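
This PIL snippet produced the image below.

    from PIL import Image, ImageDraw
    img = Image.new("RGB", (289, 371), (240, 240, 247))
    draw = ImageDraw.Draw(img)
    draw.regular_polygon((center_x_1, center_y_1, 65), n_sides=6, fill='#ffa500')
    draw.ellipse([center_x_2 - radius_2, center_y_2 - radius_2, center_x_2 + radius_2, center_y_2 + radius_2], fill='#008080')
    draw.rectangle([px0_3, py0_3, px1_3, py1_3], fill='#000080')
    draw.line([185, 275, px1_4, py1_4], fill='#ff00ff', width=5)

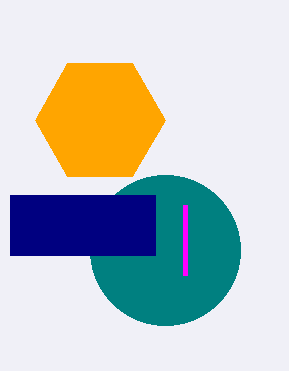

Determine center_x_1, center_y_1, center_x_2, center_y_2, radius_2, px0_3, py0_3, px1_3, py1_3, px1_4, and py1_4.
center_x_1 = 100; center_y_1 = 120; center_x_2 = 165; center_y_2 = 250; radius_2 = 75; px0_3 = 10; py0_3 = 195; px1_3 = 155; py1_3 = 255; px1_4 = 185; py1_4 = 205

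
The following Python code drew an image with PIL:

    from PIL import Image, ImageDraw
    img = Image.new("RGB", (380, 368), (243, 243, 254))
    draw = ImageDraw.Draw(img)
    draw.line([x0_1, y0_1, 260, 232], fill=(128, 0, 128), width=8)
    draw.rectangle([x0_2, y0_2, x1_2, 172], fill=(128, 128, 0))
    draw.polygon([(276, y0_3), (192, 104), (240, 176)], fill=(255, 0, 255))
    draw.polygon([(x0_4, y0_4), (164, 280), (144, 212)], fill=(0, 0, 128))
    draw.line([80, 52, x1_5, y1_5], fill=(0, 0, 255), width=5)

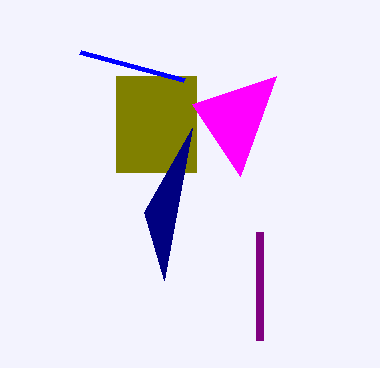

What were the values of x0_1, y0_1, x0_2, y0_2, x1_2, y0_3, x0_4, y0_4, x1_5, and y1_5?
x0_1 = 260; y0_1 = 340; x0_2 = 116; y0_2 = 76; x1_2 = 196; y0_3 = 76; x0_4 = 192; y0_4 = 128; x1_5 = 184; y1_5 = 80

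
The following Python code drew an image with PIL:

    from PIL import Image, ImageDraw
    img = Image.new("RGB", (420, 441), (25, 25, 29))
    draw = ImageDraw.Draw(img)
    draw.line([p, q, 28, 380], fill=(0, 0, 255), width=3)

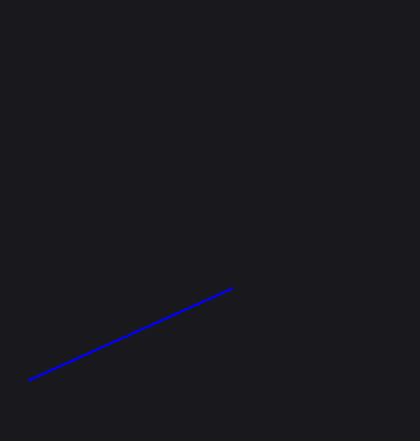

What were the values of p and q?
p = 232
q = 288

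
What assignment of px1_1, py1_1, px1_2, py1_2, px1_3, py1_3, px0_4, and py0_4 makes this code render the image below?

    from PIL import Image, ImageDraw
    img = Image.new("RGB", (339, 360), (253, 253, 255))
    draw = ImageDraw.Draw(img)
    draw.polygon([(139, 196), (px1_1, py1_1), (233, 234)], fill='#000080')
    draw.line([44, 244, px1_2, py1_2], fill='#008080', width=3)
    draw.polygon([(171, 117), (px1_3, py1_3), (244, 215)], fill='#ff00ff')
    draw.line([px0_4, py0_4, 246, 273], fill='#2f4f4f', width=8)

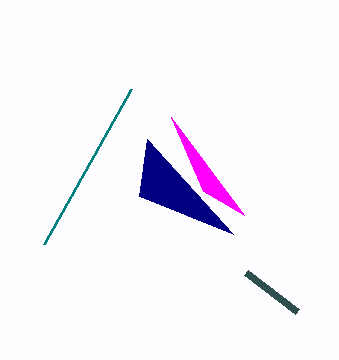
px1_1 = 147, py1_1 = 139, px1_2 = 131, py1_2 = 89, px1_3 = 203, py1_3 = 191, px0_4 = 297, py0_4 = 312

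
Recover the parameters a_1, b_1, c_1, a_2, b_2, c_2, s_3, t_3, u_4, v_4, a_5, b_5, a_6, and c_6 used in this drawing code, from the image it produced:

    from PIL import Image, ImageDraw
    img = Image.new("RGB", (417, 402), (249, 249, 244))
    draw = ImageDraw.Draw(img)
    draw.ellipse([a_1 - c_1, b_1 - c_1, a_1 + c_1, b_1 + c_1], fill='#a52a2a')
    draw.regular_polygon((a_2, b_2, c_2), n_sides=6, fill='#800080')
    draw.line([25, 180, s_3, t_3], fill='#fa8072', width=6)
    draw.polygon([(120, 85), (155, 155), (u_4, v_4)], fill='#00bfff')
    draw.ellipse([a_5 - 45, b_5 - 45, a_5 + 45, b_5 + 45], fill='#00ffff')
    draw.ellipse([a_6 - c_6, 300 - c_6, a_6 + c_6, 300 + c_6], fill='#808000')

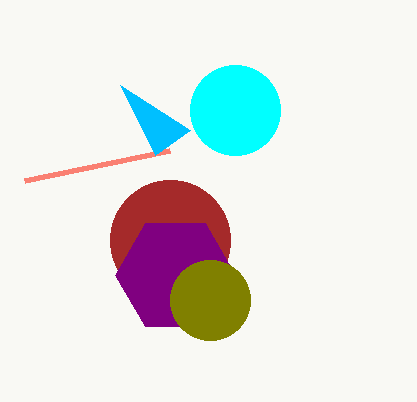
a_1 = 170, b_1 = 240, c_1 = 60, a_2 = 175, b_2 = 275, c_2 = 60, s_3 = 170, t_3 = 150, u_4 = 190, v_4 = 130, a_5 = 235, b_5 = 110, a_6 = 210, c_6 = 40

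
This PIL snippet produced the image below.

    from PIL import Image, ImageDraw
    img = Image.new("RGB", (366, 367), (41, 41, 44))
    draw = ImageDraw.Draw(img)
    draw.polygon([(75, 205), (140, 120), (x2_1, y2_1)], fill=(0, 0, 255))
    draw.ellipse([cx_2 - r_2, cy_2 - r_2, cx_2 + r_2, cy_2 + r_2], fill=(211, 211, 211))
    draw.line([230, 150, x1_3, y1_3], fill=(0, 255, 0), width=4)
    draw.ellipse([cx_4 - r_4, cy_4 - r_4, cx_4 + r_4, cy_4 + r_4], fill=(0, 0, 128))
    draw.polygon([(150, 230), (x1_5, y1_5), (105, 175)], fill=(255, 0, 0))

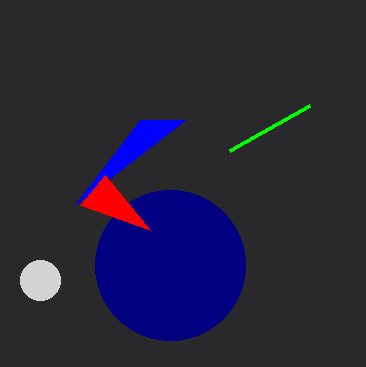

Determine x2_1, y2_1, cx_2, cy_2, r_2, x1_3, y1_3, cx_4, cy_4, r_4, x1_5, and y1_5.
x2_1 = 185, y2_1 = 120, cx_2 = 40, cy_2 = 280, r_2 = 20, x1_3 = 310, y1_3 = 105, cx_4 = 170, cy_4 = 265, r_4 = 75, x1_5 = 80, y1_5 = 205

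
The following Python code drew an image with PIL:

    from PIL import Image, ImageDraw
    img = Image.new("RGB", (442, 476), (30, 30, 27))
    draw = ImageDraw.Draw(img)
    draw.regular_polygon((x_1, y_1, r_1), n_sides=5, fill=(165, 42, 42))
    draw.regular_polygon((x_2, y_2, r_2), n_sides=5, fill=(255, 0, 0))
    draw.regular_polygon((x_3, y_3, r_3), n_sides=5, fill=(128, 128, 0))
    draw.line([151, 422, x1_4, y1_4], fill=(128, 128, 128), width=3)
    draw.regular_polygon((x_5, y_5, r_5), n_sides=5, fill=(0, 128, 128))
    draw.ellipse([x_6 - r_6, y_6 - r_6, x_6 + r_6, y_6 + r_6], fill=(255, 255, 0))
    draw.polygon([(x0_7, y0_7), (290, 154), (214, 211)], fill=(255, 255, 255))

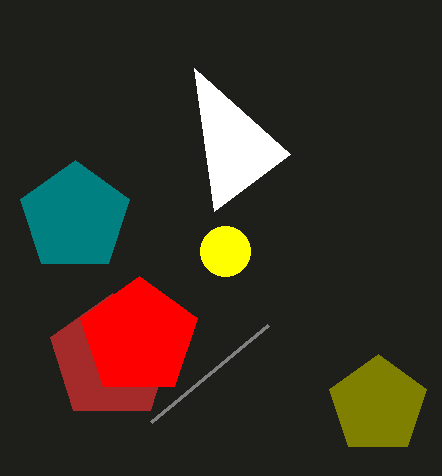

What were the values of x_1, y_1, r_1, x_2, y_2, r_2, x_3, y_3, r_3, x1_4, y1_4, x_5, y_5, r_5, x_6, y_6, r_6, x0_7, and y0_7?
x_1 = 112, y_1 = 358, r_1 = 65, x_2 = 139, y_2 = 337, r_2 = 61, x_3 = 378, y_3 = 405, r_3 = 51, x1_4 = 268, y1_4 = 325, x_5 = 75, y_5 = 217, r_5 = 57, x_6 = 225, y_6 = 251, r_6 = 25, x0_7 = 194, y0_7 = 68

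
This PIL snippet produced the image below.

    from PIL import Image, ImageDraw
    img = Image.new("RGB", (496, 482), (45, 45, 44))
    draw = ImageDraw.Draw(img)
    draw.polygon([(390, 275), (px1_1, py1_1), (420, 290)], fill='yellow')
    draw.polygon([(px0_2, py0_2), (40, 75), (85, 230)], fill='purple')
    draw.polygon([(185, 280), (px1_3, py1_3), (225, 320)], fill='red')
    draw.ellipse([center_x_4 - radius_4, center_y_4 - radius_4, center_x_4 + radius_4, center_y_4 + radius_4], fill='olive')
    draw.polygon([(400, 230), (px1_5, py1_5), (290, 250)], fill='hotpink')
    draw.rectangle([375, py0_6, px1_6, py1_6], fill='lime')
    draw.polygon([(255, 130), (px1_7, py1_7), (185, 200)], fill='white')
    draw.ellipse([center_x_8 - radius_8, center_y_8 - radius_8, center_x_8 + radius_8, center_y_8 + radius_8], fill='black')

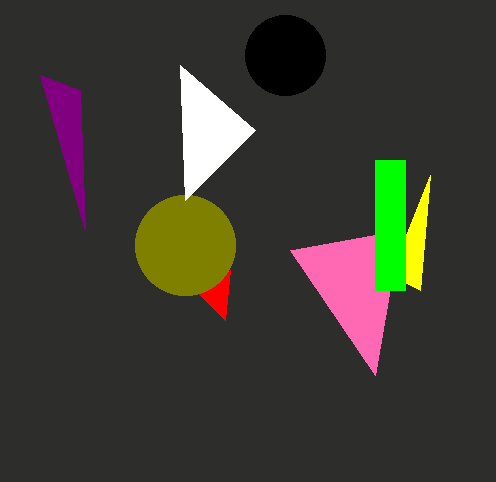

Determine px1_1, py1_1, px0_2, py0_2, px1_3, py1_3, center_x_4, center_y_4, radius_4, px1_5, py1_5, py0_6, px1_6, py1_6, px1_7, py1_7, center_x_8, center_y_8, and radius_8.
px1_1 = 430; py1_1 = 175; px0_2 = 80; py0_2 = 90; px1_3 = 230; py1_3 = 270; center_x_4 = 185; center_y_4 = 245; radius_4 = 50; px1_5 = 375; py1_5 = 375; py0_6 = 160; px1_6 = 405; py1_6 = 290; px1_7 = 180; py1_7 = 65; center_x_8 = 285; center_y_8 = 55; radius_8 = 40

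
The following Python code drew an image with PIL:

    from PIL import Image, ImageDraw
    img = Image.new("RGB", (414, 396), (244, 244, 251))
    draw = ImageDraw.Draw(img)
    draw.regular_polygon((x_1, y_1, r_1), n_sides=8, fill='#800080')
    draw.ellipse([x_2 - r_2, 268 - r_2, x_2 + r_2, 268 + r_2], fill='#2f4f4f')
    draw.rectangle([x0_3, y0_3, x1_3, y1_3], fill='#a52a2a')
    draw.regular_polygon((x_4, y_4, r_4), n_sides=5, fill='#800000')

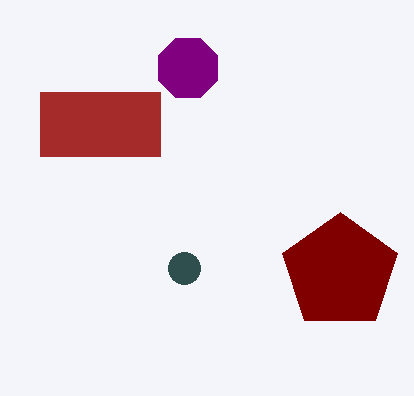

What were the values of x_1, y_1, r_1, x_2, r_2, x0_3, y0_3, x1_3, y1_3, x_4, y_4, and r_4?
x_1 = 188, y_1 = 68, r_1 = 32, x_2 = 184, r_2 = 16, x0_3 = 40, y0_3 = 92, x1_3 = 160, y1_3 = 156, x_4 = 340, y_4 = 272, r_4 = 60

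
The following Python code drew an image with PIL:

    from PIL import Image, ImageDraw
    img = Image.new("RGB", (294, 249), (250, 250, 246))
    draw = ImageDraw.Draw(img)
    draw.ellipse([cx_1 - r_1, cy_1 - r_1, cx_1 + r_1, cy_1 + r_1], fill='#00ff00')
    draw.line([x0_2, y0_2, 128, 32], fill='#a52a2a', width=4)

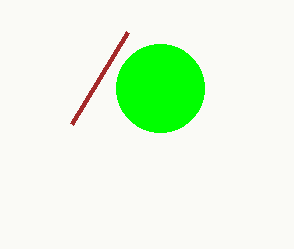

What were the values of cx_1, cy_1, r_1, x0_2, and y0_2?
cx_1 = 160
cy_1 = 88
r_1 = 44
x0_2 = 72
y0_2 = 124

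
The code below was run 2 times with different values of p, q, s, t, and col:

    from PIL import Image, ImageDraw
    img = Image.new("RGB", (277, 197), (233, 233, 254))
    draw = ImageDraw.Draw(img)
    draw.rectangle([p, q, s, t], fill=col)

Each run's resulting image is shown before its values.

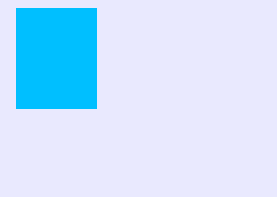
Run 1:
p = 16, q = 8, s = 96, t = 108, col = 'deepskyblue'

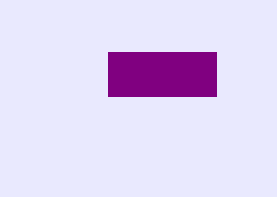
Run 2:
p = 108, q = 52, s = 216, t = 96, col = 'purple'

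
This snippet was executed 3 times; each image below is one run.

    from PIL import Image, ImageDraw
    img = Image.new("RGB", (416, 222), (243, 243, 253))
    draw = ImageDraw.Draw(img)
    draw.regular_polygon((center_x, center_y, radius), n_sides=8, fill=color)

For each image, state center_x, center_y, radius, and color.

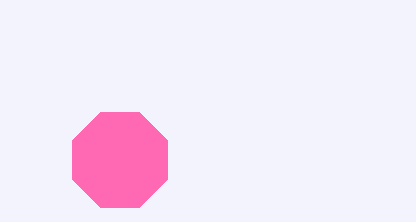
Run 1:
center_x = 120; center_y = 160; radius = 51; color = 'hotpink'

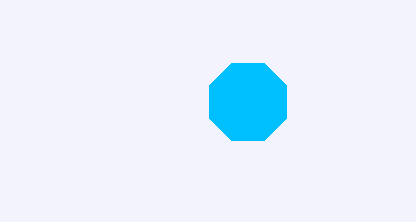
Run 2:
center_x = 248
center_y = 102
radius = 42
color = 'deepskyblue'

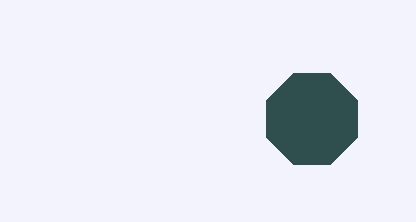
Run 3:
center_x = 312
center_y = 119
radius = 49
color = 'darkslategray'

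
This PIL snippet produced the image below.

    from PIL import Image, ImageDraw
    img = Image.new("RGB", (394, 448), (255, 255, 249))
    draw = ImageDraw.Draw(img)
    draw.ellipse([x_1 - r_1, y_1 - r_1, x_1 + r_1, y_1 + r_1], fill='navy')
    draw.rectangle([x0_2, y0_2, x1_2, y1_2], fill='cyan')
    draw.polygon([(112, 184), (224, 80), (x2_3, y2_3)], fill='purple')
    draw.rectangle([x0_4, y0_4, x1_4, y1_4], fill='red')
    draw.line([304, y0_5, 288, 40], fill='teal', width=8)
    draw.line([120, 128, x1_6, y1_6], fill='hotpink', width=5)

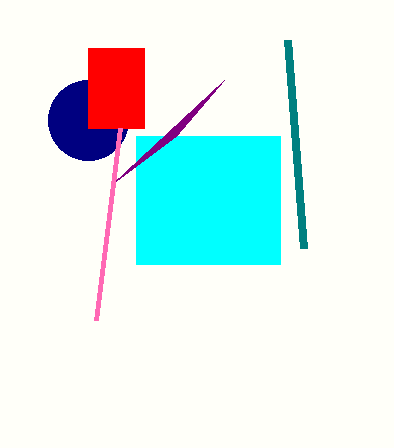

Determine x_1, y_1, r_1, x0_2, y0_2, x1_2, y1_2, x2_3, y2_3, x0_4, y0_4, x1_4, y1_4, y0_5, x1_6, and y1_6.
x_1 = 88; y_1 = 120; r_1 = 40; x0_2 = 136; y0_2 = 136; x1_2 = 280; y1_2 = 264; x2_3 = 176; y2_3 = 136; x0_4 = 88; y0_4 = 48; x1_4 = 144; y1_4 = 128; y0_5 = 248; x1_6 = 96; y1_6 = 320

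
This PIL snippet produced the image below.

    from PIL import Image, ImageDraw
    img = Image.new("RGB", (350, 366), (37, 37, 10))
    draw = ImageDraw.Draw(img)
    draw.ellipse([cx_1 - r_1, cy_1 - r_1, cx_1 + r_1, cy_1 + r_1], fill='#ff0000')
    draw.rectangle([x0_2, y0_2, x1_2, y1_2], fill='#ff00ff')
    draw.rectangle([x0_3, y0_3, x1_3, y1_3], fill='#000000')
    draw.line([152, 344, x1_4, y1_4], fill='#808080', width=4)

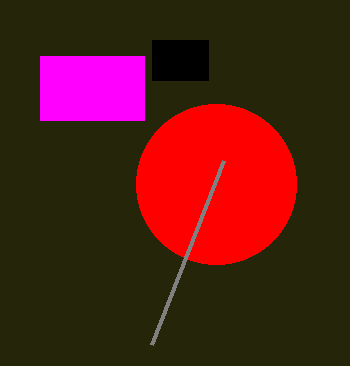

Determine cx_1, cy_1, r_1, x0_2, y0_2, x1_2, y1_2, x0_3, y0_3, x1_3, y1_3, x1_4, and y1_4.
cx_1 = 216; cy_1 = 184; r_1 = 80; x0_2 = 40; y0_2 = 56; x1_2 = 144; y1_2 = 120; x0_3 = 152; y0_3 = 40; x1_3 = 208; y1_3 = 80; x1_4 = 224; y1_4 = 160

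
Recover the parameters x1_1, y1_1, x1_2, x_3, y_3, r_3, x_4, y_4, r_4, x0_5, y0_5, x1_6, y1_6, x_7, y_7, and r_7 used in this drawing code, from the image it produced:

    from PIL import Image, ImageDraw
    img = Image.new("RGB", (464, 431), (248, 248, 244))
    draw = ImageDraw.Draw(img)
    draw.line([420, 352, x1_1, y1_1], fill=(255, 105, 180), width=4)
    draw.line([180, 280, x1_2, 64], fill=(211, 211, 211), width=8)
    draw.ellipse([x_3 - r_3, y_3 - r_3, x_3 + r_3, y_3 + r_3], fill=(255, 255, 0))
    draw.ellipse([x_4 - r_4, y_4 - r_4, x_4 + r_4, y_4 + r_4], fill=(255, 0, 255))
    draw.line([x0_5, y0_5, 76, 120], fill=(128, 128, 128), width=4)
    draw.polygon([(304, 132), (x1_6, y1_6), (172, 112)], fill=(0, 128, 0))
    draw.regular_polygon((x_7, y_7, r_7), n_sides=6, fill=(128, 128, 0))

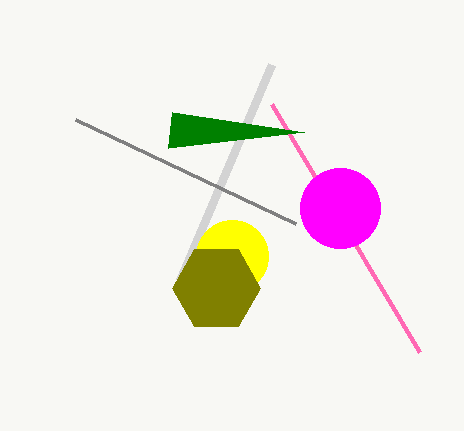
x1_1 = 272; y1_1 = 104; x1_2 = 272; x_3 = 232; y_3 = 256; r_3 = 36; x_4 = 340; y_4 = 208; r_4 = 40; x0_5 = 296; y0_5 = 224; x1_6 = 168; y1_6 = 148; x_7 = 216; y_7 = 288; r_7 = 44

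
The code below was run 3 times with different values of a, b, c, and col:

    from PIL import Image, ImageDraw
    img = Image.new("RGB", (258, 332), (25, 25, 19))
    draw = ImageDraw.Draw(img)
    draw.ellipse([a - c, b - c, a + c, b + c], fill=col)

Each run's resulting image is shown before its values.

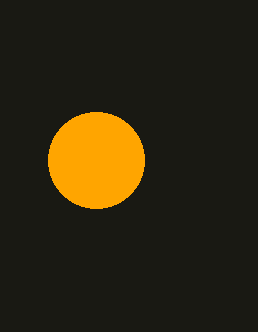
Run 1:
a = 96, b = 160, c = 48, col = 'orange'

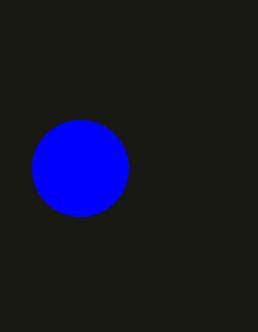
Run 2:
a = 80, b = 168, c = 48, col = 'blue'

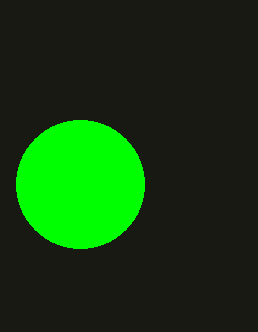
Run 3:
a = 80; b = 184; c = 64; col = 'lime'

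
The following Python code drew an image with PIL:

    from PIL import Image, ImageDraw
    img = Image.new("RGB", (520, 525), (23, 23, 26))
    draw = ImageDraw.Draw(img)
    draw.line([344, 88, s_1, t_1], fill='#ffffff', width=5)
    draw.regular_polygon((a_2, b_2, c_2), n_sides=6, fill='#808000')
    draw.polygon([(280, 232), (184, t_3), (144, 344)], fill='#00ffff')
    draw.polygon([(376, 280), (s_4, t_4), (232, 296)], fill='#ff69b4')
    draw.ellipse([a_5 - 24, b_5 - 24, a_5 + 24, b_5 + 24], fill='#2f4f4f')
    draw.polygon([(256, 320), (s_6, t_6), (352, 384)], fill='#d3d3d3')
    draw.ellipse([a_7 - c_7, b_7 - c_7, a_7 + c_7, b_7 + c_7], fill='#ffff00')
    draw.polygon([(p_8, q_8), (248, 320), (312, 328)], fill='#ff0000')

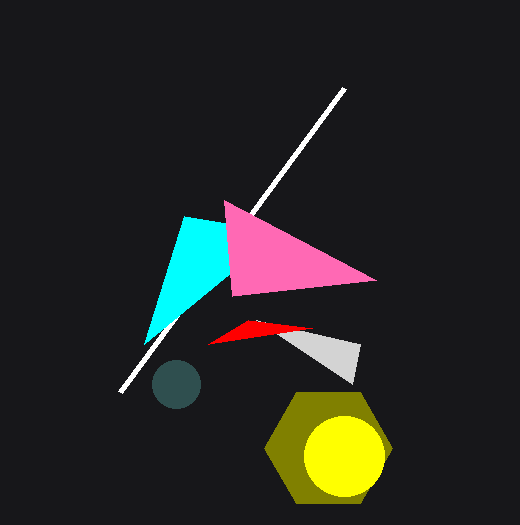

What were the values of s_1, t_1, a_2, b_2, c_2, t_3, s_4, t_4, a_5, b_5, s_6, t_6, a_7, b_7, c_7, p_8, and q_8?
s_1 = 120
t_1 = 392
a_2 = 328
b_2 = 448
c_2 = 64
t_3 = 216
s_4 = 224
t_4 = 200
a_5 = 176
b_5 = 384
s_6 = 360
t_6 = 344
a_7 = 344
b_7 = 456
c_7 = 40
p_8 = 208
q_8 = 344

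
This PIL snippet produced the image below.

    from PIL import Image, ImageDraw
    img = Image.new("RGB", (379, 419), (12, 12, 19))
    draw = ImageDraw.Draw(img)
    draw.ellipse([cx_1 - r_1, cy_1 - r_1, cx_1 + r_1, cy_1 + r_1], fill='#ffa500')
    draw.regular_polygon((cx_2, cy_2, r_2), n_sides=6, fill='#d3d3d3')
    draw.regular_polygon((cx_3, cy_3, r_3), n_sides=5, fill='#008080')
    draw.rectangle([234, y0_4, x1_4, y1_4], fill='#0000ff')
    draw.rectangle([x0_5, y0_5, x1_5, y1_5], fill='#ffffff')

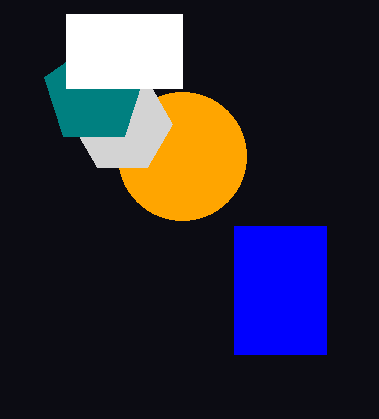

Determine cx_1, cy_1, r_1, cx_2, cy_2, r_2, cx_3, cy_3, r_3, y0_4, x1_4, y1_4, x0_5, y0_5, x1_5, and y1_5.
cx_1 = 182, cy_1 = 156, r_1 = 64, cx_2 = 122, cy_2 = 124, r_2 = 50, cx_3 = 94, cy_3 = 94, r_3 = 52, y0_4 = 226, x1_4 = 326, y1_4 = 354, x0_5 = 66, y0_5 = 14, x1_5 = 182, y1_5 = 88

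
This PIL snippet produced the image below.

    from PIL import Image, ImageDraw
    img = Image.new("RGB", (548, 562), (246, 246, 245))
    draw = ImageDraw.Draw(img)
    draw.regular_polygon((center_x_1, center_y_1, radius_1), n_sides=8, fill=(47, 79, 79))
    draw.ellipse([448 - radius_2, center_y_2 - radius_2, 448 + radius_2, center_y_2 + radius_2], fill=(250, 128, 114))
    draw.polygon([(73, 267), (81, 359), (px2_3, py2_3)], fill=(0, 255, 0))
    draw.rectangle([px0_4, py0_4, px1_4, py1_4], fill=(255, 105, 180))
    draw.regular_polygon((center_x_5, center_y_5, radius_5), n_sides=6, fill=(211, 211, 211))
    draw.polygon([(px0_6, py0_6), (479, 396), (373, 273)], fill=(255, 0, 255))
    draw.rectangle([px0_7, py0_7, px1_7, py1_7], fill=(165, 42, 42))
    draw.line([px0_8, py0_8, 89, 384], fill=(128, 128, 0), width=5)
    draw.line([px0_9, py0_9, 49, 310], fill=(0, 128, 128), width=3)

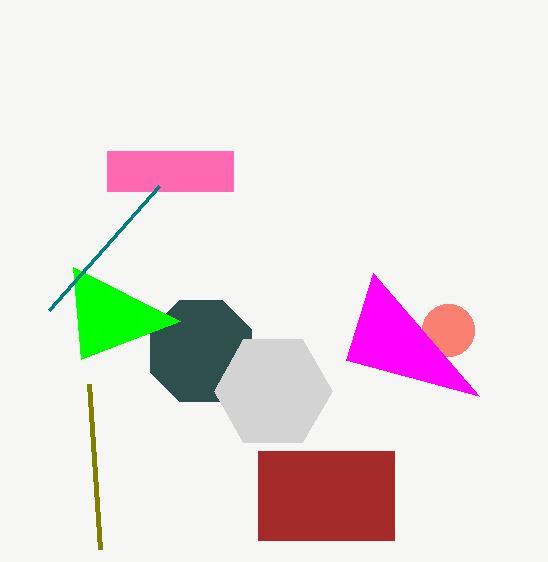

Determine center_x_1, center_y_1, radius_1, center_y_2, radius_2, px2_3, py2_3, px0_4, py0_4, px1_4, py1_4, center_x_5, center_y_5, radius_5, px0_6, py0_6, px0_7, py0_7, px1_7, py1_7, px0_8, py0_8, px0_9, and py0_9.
center_x_1 = 201; center_y_1 = 351; radius_1 = 55; center_y_2 = 330; radius_2 = 26; px2_3 = 180; py2_3 = 321; px0_4 = 107; py0_4 = 151; px1_4 = 233; py1_4 = 191; center_x_5 = 273; center_y_5 = 391; radius_5 = 59; px0_6 = 346; py0_6 = 360; px0_7 = 258; py0_7 = 451; px1_7 = 394; py1_7 = 540; px0_8 = 100; py0_8 = 549; px0_9 = 159; py0_9 = 186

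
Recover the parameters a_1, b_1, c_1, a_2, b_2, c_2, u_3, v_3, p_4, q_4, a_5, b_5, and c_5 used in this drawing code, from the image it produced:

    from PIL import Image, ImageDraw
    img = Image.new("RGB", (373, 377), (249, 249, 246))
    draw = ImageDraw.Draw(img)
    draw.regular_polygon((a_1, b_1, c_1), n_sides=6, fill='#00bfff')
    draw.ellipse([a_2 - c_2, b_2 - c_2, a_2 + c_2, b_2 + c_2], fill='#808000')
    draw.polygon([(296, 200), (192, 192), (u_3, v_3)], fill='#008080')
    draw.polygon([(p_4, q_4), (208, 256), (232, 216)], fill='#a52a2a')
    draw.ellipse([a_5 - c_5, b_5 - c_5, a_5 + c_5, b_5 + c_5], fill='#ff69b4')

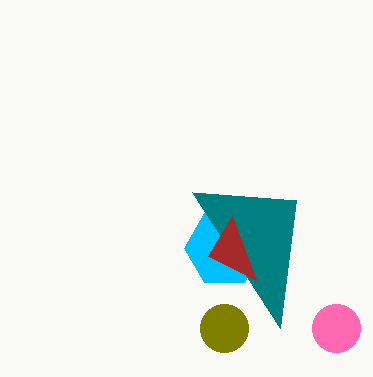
a_1 = 224, b_1 = 248, c_1 = 40, a_2 = 224, b_2 = 328, c_2 = 24, u_3 = 280, v_3 = 328, p_4 = 256, q_4 = 280, a_5 = 336, b_5 = 328, c_5 = 24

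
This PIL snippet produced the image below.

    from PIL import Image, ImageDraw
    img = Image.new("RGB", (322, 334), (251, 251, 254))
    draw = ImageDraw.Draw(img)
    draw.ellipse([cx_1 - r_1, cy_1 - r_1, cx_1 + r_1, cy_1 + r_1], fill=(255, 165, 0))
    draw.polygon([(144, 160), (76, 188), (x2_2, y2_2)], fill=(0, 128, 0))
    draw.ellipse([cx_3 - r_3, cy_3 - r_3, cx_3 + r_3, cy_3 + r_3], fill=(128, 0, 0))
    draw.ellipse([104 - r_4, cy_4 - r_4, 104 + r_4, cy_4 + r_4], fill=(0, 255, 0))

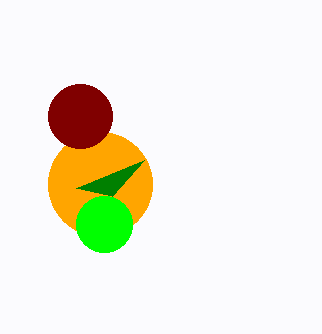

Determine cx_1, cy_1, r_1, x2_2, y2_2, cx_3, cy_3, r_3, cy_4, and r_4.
cx_1 = 100; cy_1 = 184; r_1 = 52; x2_2 = 112; y2_2 = 196; cx_3 = 80; cy_3 = 116; r_3 = 32; cy_4 = 224; r_4 = 28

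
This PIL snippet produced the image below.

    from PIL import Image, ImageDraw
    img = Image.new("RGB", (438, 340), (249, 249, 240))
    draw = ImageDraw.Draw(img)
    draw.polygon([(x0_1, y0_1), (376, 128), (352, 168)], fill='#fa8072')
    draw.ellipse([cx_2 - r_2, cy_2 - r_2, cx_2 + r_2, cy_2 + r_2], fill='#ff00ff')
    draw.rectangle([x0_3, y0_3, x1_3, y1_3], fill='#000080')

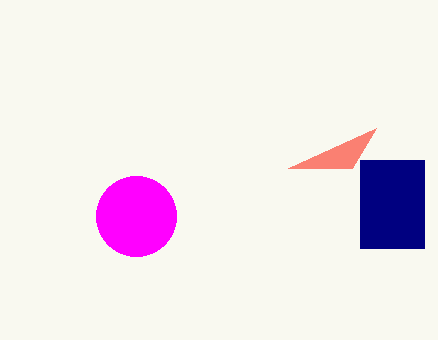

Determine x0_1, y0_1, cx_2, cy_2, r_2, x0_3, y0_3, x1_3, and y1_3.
x0_1 = 288, y0_1 = 168, cx_2 = 136, cy_2 = 216, r_2 = 40, x0_3 = 360, y0_3 = 160, x1_3 = 424, y1_3 = 248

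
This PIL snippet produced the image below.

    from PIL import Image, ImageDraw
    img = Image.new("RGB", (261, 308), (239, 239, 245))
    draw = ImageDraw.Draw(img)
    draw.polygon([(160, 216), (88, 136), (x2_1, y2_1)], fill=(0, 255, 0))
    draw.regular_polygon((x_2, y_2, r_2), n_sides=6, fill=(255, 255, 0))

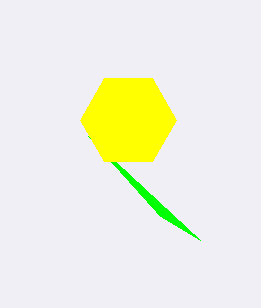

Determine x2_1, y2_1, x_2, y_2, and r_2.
x2_1 = 200, y2_1 = 240, x_2 = 128, y_2 = 120, r_2 = 48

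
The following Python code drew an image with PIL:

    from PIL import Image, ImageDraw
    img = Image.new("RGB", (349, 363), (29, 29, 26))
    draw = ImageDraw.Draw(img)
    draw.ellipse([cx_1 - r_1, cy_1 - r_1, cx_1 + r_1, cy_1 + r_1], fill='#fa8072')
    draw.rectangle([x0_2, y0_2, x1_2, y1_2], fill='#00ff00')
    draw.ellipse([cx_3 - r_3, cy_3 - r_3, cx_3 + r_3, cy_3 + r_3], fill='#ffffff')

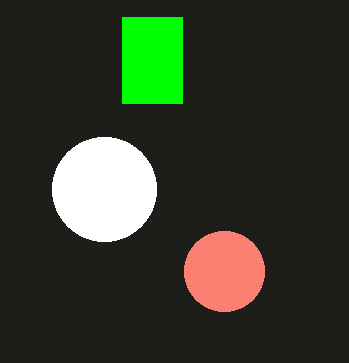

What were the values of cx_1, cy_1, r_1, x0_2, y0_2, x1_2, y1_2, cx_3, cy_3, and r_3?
cx_1 = 224; cy_1 = 271; r_1 = 40; x0_2 = 122; y0_2 = 17; x1_2 = 182; y1_2 = 103; cx_3 = 104; cy_3 = 189; r_3 = 52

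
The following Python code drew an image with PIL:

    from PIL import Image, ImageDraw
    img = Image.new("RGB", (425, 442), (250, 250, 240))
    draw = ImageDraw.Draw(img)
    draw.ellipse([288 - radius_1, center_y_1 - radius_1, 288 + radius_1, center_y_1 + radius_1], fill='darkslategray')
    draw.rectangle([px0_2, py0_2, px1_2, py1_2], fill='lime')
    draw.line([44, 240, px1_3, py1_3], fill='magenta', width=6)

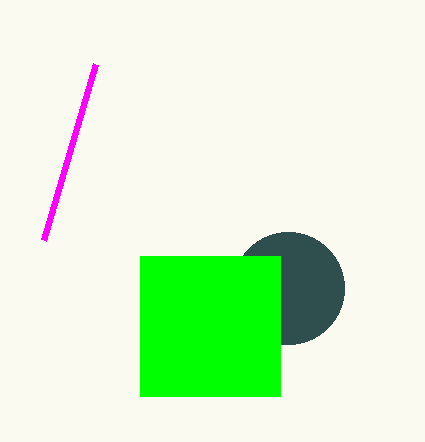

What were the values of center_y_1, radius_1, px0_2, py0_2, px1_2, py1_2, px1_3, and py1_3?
center_y_1 = 288, radius_1 = 56, px0_2 = 140, py0_2 = 256, px1_2 = 280, py1_2 = 396, px1_3 = 96, py1_3 = 64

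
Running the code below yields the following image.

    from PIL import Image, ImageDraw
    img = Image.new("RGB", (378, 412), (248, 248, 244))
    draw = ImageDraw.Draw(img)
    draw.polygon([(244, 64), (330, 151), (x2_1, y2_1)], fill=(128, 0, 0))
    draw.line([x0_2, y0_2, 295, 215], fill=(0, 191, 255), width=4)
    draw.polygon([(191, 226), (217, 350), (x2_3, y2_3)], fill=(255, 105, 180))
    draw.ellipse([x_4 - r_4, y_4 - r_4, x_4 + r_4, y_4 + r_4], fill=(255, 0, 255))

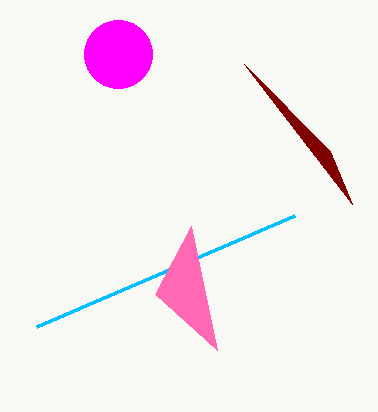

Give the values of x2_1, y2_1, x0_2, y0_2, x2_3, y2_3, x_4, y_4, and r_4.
x2_1 = 352; y2_1 = 204; x0_2 = 37; y0_2 = 326; x2_3 = 155; y2_3 = 294; x_4 = 118; y_4 = 54; r_4 = 34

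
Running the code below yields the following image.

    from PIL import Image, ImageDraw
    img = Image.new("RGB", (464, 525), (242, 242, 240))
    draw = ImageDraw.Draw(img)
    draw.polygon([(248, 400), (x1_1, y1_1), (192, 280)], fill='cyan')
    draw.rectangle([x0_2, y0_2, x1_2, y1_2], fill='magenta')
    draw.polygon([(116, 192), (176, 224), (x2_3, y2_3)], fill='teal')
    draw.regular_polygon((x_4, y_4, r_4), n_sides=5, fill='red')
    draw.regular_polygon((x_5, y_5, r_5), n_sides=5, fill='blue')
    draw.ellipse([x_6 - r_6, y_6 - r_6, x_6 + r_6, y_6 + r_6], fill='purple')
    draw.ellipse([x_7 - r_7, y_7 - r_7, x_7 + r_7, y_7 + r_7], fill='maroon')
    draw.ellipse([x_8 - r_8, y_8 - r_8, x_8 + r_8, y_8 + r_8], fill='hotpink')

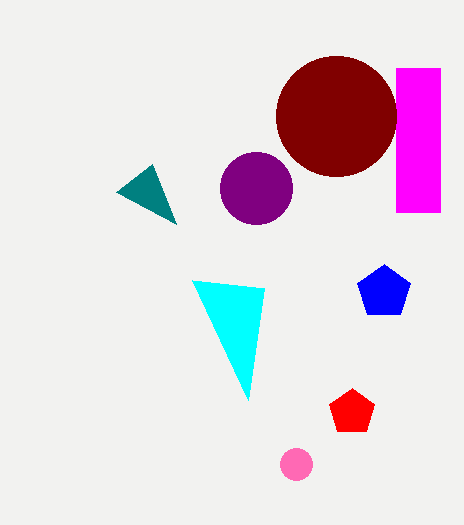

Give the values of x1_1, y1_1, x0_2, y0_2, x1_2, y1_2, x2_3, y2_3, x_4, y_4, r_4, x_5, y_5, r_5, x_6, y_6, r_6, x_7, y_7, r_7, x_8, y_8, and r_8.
x1_1 = 264
y1_1 = 288
x0_2 = 396
y0_2 = 68
x1_2 = 440
y1_2 = 212
x2_3 = 152
y2_3 = 164
x_4 = 352
y_4 = 412
r_4 = 24
x_5 = 384
y_5 = 292
r_5 = 28
x_6 = 256
y_6 = 188
r_6 = 36
x_7 = 336
y_7 = 116
r_7 = 60
x_8 = 296
y_8 = 464
r_8 = 16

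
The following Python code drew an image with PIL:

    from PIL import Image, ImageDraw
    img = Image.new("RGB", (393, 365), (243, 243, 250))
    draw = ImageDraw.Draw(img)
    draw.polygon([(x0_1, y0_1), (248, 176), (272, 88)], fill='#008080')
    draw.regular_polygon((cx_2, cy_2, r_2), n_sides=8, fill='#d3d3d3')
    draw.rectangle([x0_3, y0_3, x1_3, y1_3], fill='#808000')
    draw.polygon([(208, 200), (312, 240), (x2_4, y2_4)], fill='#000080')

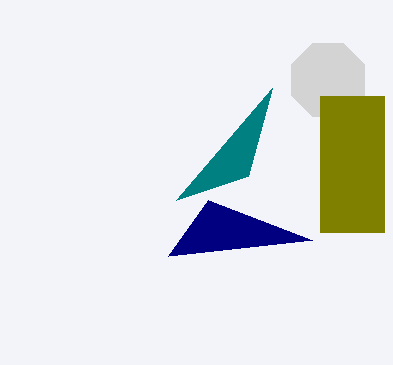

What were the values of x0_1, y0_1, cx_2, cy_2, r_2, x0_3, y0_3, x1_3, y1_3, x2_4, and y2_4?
x0_1 = 176, y0_1 = 200, cx_2 = 328, cy_2 = 80, r_2 = 40, x0_3 = 320, y0_3 = 96, x1_3 = 384, y1_3 = 232, x2_4 = 168, y2_4 = 256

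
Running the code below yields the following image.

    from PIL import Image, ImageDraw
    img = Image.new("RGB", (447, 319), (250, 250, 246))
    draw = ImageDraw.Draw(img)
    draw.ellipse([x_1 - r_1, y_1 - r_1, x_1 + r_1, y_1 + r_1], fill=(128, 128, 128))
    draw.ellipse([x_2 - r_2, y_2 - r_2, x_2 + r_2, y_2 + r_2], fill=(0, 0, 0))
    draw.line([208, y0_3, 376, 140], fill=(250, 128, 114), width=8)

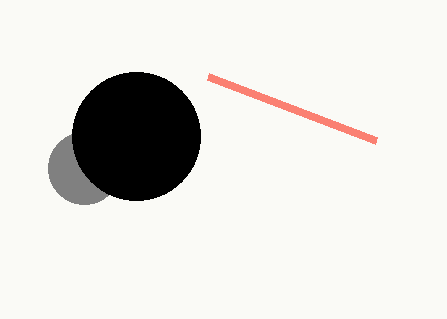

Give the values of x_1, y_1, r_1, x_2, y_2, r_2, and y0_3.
x_1 = 84; y_1 = 168; r_1 = 36; x_2 = 136; y_2 = 136; r_2 = 64; y0_3 = 76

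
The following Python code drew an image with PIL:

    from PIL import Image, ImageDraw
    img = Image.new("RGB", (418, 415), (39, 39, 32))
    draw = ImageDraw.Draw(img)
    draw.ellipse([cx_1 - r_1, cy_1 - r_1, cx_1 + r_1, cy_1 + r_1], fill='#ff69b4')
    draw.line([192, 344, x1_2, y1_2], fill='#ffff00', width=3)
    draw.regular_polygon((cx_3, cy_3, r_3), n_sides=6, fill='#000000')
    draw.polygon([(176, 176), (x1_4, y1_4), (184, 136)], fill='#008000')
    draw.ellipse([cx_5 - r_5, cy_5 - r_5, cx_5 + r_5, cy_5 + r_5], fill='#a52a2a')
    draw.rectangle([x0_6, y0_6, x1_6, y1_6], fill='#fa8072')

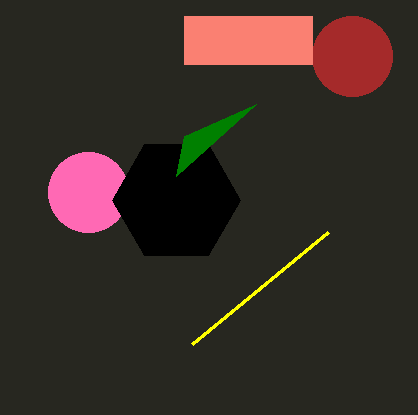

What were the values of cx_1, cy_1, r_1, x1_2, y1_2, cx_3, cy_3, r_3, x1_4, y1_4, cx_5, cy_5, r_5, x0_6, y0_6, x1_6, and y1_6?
cx_1 = 88
cy_1 = 192
r_1 = 40
x1_2 = 328
y1_2 = 232
cx_3 = 176
cy_3 = 200
r_3 = 64
x1_4 = 256
y1_4 = 104
cx_5 = 352
cy_5 = 56
r_5 = 40
x0_6 = 184
y0_6 = 16
x1_6 = 312
y1_6 = 64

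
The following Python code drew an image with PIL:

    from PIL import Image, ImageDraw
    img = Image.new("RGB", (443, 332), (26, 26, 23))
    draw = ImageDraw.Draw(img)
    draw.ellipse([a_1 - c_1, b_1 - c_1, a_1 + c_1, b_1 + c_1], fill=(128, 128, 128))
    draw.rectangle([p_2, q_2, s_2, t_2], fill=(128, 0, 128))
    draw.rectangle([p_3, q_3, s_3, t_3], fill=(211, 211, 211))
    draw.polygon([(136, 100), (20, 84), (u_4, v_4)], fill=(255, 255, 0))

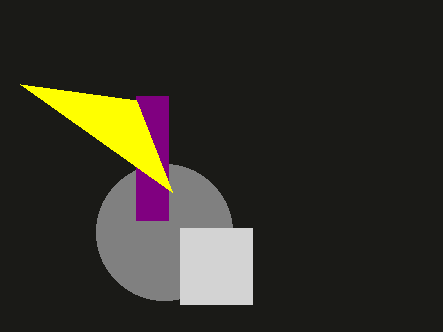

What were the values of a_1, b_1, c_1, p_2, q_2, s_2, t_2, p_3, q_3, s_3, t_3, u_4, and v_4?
a_1 = 164, b_1 = 232, c_1 = 68, p_2 = 136, q_2 = 96, s_2 = 168, t_2 = 220, p_3 = 180, q_3 = 228, s_3 = 252, t_3 = 304, u_4 = 172, v_4 = 192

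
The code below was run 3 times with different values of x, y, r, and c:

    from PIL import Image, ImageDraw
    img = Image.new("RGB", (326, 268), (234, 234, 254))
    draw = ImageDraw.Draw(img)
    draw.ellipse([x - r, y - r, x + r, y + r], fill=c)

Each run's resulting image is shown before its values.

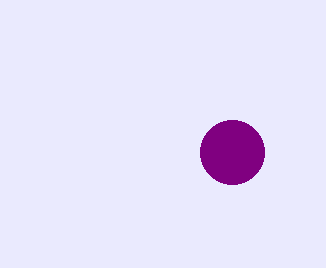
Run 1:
x = 232; y = 152; r = 32; c = 'purple'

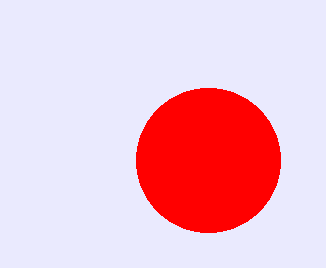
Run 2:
x = 208
y = 160
r = 72
c = 'red'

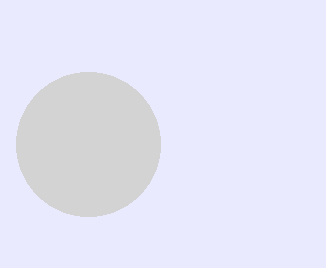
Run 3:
x = 88, y = 144, r = 72, c = 'lightgray'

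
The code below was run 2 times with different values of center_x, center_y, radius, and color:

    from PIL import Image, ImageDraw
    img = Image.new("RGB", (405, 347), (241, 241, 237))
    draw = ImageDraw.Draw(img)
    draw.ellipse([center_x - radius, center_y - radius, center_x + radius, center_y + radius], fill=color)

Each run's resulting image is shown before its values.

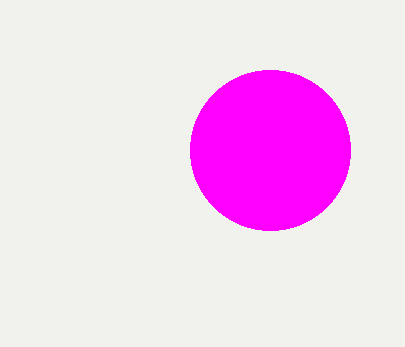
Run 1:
center_x = 270
center_y = 150
radius = 80
color = 'magenta'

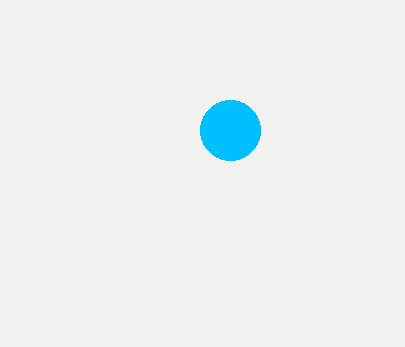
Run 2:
center_x = 230, center_y = 130, radius = 30, color = 'deepskyblue'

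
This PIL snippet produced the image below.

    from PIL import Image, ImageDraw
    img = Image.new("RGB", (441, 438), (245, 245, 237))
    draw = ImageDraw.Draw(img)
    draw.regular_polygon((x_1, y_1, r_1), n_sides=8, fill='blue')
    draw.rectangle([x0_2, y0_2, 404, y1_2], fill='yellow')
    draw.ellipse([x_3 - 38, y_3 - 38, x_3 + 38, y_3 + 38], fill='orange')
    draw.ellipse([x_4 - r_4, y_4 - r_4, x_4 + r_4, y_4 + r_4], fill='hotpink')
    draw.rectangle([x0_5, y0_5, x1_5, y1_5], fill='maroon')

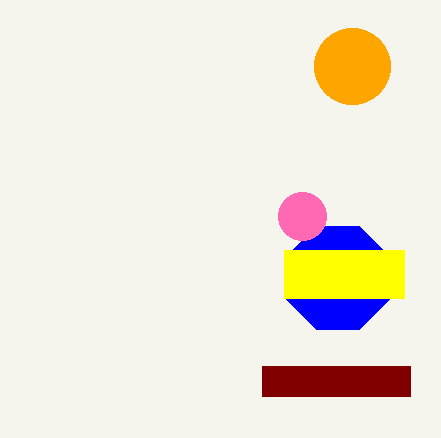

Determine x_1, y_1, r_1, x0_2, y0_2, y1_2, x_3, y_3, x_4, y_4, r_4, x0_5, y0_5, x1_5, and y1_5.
x_1 = 338
y_1 = 278
r_1 = 56
x0_2 = 284
y0_2 = 250
y1_2 = 298
x_3 = 352
y_3 = 66
x_4 = 302
y_4 = 216
r_4 = 24
x0_5 = 262
y0_5 = 366
x1_5 = 410
y1_5 = 396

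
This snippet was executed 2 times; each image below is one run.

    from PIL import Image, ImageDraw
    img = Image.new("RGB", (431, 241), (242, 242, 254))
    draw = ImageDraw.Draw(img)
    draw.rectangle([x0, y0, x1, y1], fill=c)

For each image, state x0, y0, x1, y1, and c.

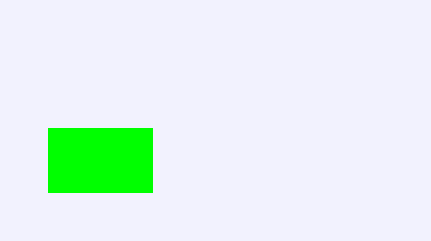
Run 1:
x0 = 48, y0 = 128, x1 = 152, y1 = 192, c = 'lime'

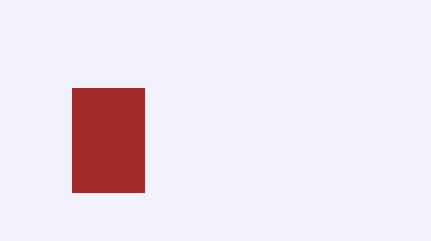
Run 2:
x0 = 72; y0 = 88; x1 = 144; y1 = 192; c = 'brown'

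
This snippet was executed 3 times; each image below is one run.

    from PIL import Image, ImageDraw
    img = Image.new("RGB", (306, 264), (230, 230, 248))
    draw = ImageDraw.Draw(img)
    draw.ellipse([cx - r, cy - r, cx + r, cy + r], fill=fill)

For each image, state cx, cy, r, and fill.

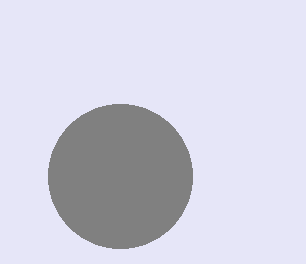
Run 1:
cx = 120, cy = 176, r = 72, fill = 'gray'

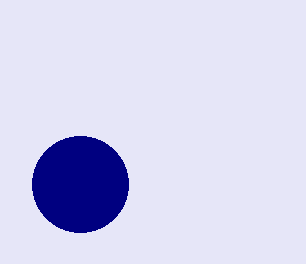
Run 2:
cx = 80; cy = 184; r = 48; fill = 'navy'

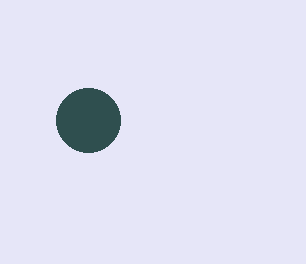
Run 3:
cx = 88, cy = 120, r = 32, fill = 'darkslategray'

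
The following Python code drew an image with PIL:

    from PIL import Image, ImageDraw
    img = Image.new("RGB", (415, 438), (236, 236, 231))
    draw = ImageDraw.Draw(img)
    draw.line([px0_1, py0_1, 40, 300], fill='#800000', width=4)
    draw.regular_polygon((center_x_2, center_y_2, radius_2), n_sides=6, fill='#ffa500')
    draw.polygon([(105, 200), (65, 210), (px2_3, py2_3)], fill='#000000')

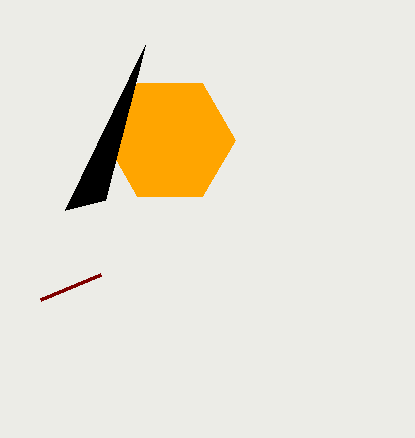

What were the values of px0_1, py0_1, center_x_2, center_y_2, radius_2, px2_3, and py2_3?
px0_1 = 100, py0_1 = 275, center_x_2 = 170, center_y_2 = 140, radius_2 = 65, px2_3 = 145, py2_3 = 45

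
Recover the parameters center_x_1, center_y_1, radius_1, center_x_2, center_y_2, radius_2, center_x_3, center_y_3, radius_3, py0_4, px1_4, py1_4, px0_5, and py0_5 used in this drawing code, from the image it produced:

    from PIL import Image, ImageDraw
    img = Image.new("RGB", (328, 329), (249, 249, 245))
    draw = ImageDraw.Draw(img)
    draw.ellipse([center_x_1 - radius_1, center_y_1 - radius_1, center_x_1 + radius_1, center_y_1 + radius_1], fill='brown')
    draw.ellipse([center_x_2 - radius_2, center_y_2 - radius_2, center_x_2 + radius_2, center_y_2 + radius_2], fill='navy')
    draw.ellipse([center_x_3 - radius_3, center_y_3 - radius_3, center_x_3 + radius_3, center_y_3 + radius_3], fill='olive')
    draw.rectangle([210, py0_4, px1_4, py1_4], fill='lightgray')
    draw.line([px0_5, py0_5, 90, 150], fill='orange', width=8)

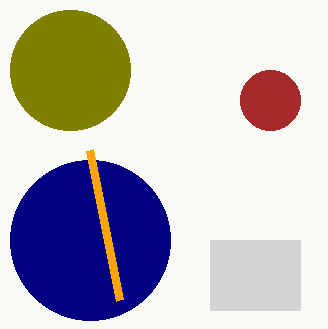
center_x_1 = 270, center_y_1 = 100, radius_1 = 30, center_x_2 = 90, center_y_2 = 240, radius_2 = 80, center_x_3 = 70, center_y_3 = 70, radius_3 = 60, py0_4 = 240, px1_4 = 300, py1_4 = 310, px0_5 = 120, py0_5 = 300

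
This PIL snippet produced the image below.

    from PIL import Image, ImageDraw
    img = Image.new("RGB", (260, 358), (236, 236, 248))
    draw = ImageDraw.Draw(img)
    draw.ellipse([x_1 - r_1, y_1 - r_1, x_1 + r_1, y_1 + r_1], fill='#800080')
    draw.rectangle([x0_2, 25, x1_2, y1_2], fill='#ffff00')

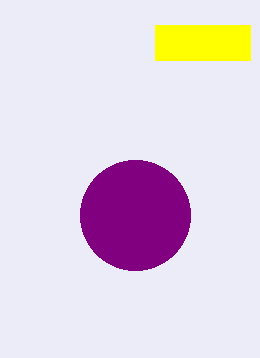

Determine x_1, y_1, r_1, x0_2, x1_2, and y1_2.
x_1 = 135
y_1 = 215
r_1 = 55
x0_2 = 155
x1_2 = 250
y1_2 = 60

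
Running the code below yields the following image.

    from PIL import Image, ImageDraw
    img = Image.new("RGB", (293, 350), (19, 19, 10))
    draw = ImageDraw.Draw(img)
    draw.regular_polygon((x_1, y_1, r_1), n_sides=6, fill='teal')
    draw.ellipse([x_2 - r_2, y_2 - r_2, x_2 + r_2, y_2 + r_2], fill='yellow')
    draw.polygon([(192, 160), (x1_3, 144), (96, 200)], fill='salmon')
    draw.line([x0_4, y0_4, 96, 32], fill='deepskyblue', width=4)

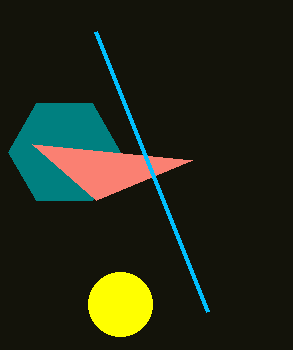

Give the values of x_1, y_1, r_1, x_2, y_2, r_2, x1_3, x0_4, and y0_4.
x_1 = 64; y_1 = 152; r_1 = 56; x_2 = 120; y_2 = 304; r_2 = 32; x1_3 = 32; x0_4 = 208; y0_4 = 312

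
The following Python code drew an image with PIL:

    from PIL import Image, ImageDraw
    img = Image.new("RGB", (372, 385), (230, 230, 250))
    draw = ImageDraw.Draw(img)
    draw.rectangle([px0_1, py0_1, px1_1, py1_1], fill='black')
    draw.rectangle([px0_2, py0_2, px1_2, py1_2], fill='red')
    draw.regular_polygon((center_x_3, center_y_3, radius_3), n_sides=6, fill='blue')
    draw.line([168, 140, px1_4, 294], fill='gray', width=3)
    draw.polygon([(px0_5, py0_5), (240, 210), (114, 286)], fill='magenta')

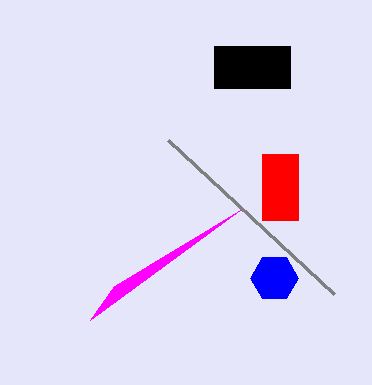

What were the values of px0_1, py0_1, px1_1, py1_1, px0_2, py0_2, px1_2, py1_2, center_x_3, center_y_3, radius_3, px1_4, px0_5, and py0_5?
px0_1 = 214, py0_1 = 46, px1_1 = 290, py1_1 = 88, px0_2 = 262, py0_2 = 154, px1_2 = 298, py1_2 = 220, center_x_3 = 274, center_y_3 = 278, radius_3 = 24, px1_4 = 334, px0_5 = 90, py0_5 = 320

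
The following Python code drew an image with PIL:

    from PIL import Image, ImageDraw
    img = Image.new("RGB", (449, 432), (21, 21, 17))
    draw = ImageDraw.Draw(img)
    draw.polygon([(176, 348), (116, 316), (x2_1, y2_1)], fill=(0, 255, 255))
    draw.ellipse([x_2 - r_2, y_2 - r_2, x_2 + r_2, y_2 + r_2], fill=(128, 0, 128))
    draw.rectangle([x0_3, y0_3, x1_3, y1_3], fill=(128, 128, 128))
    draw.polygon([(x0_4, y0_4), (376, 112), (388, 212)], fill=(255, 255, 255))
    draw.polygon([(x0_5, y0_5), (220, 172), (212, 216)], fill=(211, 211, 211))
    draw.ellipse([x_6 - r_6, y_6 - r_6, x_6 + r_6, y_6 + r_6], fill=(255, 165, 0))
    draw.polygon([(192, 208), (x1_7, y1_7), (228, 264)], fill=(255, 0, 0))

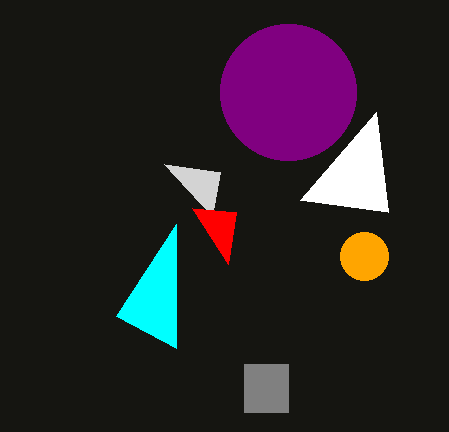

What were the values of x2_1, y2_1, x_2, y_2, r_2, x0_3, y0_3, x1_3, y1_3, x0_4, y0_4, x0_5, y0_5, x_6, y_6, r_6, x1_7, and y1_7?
x2_1 = 176; y2_1 = 224; x_2 = 288; y_2 = 92; r_2 = 68; x0_3 = 244; y0_3 = 364; x1_3 = 288; y1_3 = 412; x0_4 = 300; y0_4 = 200; x0_5 = 164; y0_5 = 164; x_6 = 364; y_6 = 256; r_6 = 24; x1_7 = 236; y1_7 = 212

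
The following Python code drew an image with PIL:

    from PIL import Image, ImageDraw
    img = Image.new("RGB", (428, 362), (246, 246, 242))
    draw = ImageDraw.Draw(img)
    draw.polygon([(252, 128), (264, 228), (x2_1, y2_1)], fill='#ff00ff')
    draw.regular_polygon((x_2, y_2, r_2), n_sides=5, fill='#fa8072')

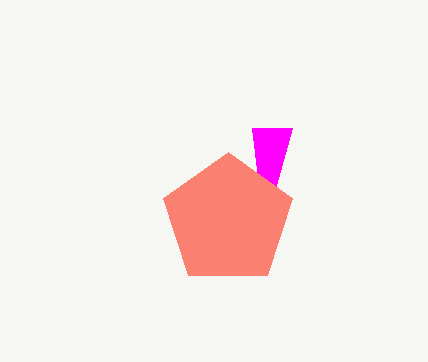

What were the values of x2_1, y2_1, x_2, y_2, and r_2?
x2_1 = 292; y2_1 = 128; x_2 = 228; y_2 = 220; r_2 = 68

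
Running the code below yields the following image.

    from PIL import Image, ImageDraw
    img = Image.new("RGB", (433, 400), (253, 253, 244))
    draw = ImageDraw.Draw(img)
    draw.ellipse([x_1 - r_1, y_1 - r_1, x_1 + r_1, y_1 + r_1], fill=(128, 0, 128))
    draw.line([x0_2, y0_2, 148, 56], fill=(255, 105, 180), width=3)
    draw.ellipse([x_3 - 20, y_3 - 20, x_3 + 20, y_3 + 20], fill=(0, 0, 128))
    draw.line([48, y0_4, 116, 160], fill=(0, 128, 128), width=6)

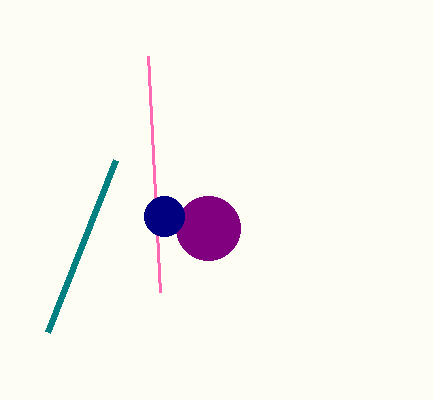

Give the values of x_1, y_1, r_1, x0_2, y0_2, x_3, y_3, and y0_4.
x_1 = 208
y_1 = 228
r_1 = 32
x0_2 = 160
y0_2 = 292
x_3 = 164
y_3 = 216
y0_4 = 332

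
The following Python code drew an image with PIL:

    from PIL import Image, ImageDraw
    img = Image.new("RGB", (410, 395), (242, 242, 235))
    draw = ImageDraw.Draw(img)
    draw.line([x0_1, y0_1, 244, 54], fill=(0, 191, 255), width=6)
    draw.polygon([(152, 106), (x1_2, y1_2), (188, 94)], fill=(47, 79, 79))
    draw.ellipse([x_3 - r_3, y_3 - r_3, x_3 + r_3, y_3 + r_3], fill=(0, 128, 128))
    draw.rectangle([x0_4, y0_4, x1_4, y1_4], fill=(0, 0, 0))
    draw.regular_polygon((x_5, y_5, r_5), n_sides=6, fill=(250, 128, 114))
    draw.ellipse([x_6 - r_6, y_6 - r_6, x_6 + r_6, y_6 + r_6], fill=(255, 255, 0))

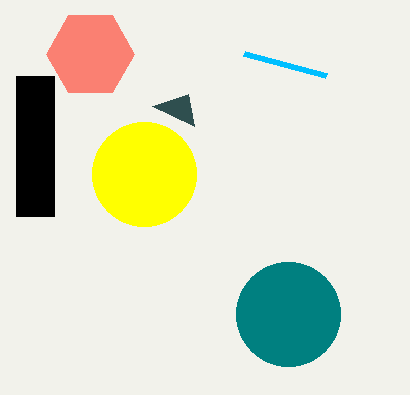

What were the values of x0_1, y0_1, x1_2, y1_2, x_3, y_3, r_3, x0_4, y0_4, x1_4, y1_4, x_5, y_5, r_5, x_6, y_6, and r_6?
x0_1 = 326
y0_1 = 76
x1_2 = 194
y1_2 = 126
x_3 = 288
y_3 = 314
r_3 = 52
x0_4 = 16
y0_4 = 76
x1_4 = 54
y1_4 = 216
x_5 = 90
y_5 = 54
r_5 = 44
x_6 = 144
y_6 = 174
r_6 = 52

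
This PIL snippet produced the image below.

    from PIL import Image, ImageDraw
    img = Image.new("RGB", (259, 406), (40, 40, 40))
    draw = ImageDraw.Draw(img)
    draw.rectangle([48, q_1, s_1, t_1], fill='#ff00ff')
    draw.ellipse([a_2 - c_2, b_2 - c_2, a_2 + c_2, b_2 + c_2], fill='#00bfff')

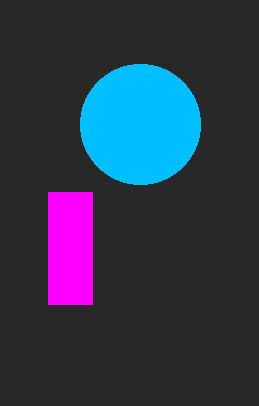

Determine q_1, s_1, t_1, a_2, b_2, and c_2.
q_1 = 192
s_1 = 92
t_1 = 304
a_2 = 140
b_2 = 124
c_2 = 60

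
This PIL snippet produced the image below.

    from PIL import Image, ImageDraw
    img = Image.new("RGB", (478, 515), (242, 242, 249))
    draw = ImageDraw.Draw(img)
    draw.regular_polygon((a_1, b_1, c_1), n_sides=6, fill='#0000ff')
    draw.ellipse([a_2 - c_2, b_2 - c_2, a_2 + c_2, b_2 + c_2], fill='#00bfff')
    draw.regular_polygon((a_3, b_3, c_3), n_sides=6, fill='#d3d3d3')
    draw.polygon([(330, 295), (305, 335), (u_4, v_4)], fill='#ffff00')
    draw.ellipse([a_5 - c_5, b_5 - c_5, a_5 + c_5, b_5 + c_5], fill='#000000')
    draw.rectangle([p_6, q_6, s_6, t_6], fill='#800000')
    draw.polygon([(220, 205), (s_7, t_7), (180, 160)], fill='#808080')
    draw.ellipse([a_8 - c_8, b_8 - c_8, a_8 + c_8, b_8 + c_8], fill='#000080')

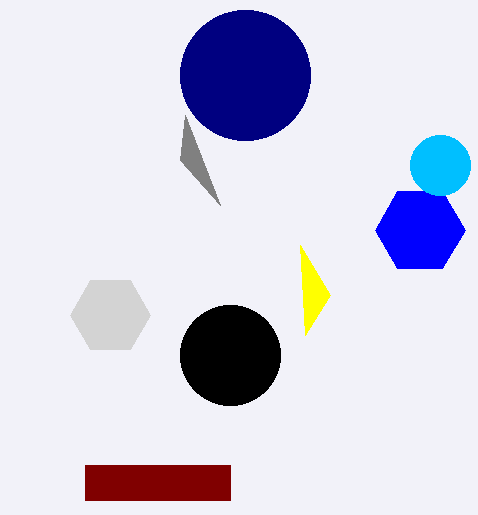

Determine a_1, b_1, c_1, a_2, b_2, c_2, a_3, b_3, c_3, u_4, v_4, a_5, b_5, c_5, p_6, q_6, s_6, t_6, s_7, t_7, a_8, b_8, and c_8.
a_1 = 420
b_1 = 230
c_1 = 45
a_2 = 440
b_2 = 165
c_2 = 30
a_3 = 110
b_3 = 315
c_3 = 40
u_4 = 300
v_4 = 245
a_5 = 230
b_5 = 355
c_5 = 50
p_6 = 85
q_6 = 465
s_6 = 230
t_6 = 500
s_7 = 185
t_7 = 115
a_8 = 245
b_8 = 75
c_8 = 65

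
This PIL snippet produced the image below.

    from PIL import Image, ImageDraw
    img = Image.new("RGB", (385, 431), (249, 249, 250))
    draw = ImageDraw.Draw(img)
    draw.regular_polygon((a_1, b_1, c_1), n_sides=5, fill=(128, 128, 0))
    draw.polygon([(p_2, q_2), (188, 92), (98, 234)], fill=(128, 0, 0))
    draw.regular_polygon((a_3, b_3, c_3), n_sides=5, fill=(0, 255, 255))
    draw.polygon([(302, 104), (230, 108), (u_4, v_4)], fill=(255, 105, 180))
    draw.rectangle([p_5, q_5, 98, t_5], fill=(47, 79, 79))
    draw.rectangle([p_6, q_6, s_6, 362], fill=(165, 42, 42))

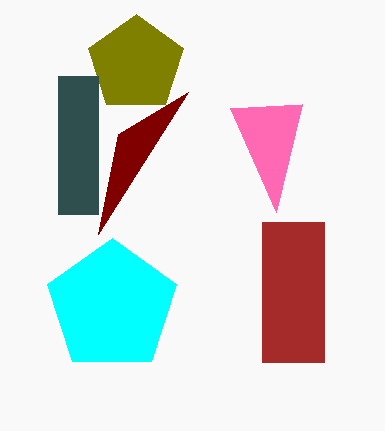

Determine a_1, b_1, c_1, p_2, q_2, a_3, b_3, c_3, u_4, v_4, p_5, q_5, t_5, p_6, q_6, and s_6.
a_1 = 136; b_1 = 64; c_1 = 50; p_2 = 118; q_2 = 134; a_3 = 112; b_3 = 306; c_3 = 68; u_4 = 276; v_4 = 212; p_5 = 58; q_5 = 76; t_5 = 214; p_6 = 262; q_6 = 222; s_6 = 324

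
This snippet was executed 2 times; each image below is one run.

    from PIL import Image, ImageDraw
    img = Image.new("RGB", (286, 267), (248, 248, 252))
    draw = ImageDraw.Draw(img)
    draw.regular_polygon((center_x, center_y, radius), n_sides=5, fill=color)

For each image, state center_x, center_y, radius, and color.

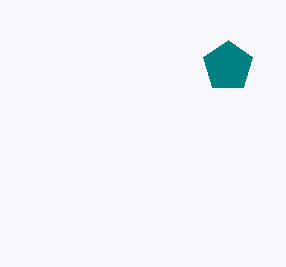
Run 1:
center_x = 228, center_y = 66, radius = 26, color = 'teal'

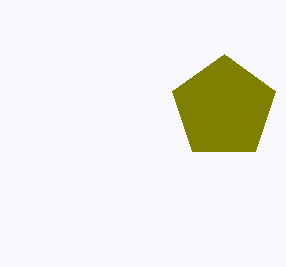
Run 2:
center_x = 224
center_y = 108
radius = 54
color = 'olive'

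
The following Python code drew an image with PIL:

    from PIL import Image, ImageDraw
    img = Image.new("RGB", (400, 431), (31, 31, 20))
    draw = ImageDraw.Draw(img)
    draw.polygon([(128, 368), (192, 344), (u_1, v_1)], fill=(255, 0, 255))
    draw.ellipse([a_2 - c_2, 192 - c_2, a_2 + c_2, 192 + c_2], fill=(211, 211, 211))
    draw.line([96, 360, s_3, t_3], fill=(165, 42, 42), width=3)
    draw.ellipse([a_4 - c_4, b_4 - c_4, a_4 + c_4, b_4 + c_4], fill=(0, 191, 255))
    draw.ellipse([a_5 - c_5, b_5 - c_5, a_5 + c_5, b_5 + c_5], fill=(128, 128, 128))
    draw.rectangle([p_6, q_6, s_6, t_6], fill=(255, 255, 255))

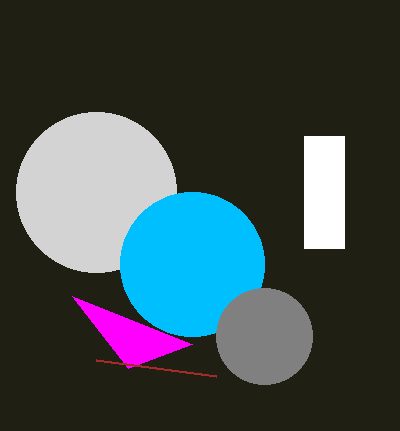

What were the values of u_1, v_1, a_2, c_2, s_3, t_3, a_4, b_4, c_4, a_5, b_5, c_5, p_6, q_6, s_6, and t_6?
u_1 = 72, v_1 = 296, a_2 = 96, c_2 = 80, s_3 = 216, t_3 = 376, a_4 = 192, b_4 = 264, c_4 = 72, a_5 = 264, b_5 = 336, c_5 = 48, p_6 = 304, q_6 = 136, s_6 = 344, t_6 = 248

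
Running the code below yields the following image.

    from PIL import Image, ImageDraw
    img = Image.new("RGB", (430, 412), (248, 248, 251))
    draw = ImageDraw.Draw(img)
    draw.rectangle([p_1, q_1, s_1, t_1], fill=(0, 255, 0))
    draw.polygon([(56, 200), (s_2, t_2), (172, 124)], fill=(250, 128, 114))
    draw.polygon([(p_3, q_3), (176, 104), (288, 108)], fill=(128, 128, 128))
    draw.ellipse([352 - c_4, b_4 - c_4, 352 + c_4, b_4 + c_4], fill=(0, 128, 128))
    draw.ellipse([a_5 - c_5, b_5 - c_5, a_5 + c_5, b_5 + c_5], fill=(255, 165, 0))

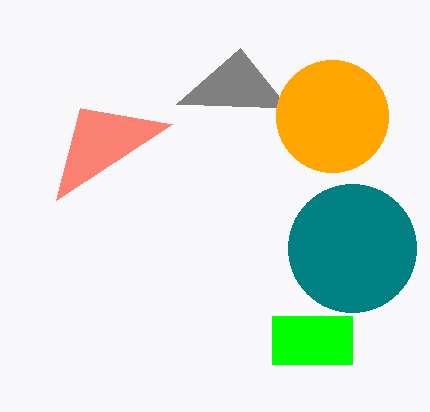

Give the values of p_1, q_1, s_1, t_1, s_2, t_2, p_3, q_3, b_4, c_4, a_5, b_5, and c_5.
p_1 = 272; q_1 = 316; s_1 = 352; t_1 = 364; s_2 = 80; t_2 = 108; p_3 = 240; q_3 = 48; b_4 = 248; c_4 = 64; a_5 = 332; b_5 = 116; c_5 = 56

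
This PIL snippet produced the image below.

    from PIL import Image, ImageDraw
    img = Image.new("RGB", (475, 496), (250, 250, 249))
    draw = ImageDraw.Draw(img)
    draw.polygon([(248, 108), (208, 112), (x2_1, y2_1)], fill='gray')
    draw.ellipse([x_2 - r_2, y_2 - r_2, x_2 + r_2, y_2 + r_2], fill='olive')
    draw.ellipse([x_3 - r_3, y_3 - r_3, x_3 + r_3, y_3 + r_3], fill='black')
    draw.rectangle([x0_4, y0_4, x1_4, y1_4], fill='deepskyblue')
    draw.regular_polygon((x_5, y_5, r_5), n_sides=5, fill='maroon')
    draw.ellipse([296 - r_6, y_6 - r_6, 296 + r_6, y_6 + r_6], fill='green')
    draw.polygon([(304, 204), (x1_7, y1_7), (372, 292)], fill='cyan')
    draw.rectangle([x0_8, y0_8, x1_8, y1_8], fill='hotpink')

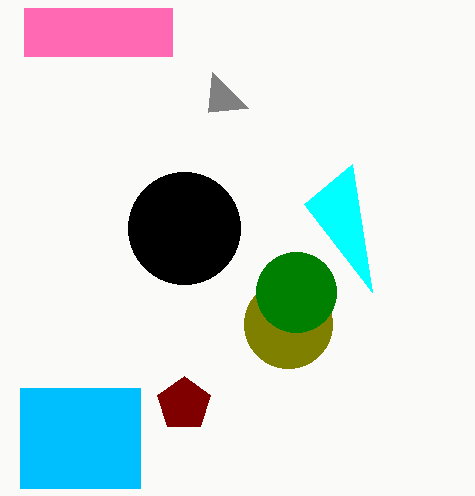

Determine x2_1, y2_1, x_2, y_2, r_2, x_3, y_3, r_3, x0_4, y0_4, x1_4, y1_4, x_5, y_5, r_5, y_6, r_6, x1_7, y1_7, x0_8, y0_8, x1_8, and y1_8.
x2_1 = 212; y2_1 = 72; x_2 = 288; y_2 = 324; r_2 = 44; x_3 = 184; y_3 = 228; r_3 = 56; x0_4 = 20; y0_4 = 388; x1_4 = 140; y1_4 = 488; x_5 = 184; y_5 = 404; r_5 = 28; y_6 = 292; r_6 = 40; x1_7 = 352; y1_7 = 164; x0_8 = 24; y0_8 = 8; x1_8 = 172; y1_8 = 56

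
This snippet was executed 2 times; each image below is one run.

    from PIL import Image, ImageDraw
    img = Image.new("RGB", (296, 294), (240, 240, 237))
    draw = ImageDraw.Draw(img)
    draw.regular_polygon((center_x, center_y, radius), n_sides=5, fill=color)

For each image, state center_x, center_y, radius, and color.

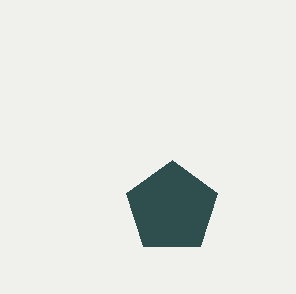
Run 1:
center_x = 172, center_y = 208, radius = 48, color = 'darkslategray'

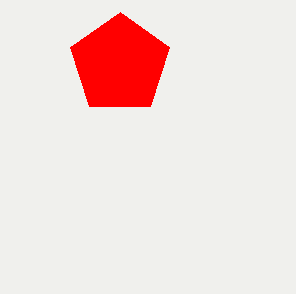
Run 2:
center_x = 120; center_y = 64; radius = 52; color = 'red'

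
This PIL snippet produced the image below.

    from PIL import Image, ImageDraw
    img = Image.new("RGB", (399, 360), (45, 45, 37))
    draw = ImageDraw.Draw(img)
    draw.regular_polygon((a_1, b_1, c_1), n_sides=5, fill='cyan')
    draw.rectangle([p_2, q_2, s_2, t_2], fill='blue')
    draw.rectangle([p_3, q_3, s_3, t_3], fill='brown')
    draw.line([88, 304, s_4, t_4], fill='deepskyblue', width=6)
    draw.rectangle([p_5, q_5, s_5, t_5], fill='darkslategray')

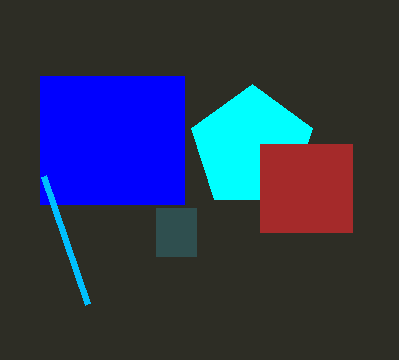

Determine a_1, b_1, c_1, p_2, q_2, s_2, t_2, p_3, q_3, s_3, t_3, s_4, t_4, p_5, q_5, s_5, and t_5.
a_1 = 252
b_1 = 148
c_1 = 64
p_2 = 40
q_2 = 76
s_2 = 184
t_2 = 204
p_3 = 260
q_3 = 144
s_3 = 352
t_3 = 232
s_4 = 44
t_4 = 176
p_5 = 156
q_5 = 208
s_5 = 196
t_5 = 256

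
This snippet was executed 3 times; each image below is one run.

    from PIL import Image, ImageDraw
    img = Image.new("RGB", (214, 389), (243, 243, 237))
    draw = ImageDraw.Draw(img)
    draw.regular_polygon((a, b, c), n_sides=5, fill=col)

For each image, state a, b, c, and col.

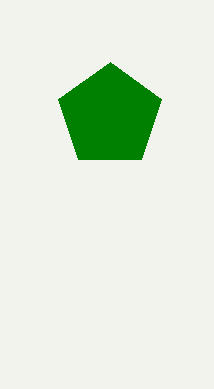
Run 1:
a = 110; b = 116; c = 54; col = 'green'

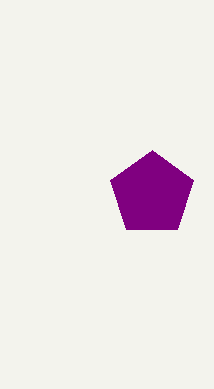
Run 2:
a = 152; b = 194; c = 44; col = 'purple'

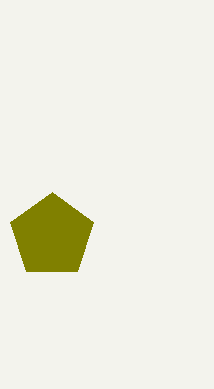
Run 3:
a = 52, b = 236, c = 44, col = 'olive'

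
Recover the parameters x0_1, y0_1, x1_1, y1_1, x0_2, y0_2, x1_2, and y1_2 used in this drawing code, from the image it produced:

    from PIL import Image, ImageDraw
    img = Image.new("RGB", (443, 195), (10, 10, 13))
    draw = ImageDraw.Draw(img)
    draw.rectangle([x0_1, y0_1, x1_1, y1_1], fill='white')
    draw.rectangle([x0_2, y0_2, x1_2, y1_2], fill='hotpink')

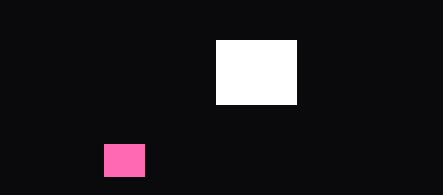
x0_1 = 216
y0_1 = 40
x1_1 = 296
y1_1 = 104
x0_2 = 104
y0_2 = 144
x1_2 = 144
y1_2 = 176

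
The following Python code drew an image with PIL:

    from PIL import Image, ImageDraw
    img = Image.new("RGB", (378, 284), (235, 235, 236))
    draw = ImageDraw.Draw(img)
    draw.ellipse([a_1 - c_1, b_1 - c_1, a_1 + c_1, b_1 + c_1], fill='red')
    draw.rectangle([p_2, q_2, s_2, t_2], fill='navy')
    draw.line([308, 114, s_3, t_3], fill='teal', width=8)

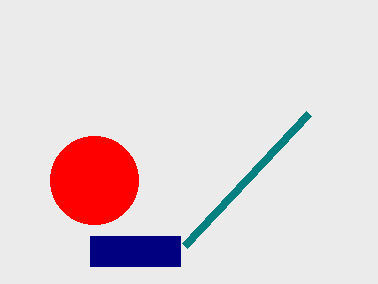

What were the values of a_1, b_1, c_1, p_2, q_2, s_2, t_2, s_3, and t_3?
a_1 = 94
b_1 = 180
c_1 = 44
p_2 = 90
q_2 = 236
s_2 = 180
t_2 = 266
s_3 = 184
t_3 = 246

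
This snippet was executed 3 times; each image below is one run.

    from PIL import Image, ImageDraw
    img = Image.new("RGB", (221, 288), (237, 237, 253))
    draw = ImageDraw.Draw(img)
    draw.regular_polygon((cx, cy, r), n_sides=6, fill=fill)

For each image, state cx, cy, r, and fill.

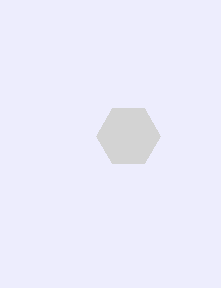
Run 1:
cx = 128; cy = 136; r = 32; fill = 'lightgray'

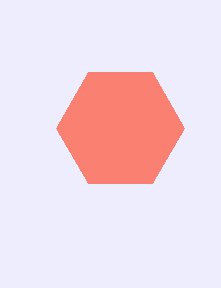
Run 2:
cx = 120; cy = 128; r = 64; fill = 'salmon'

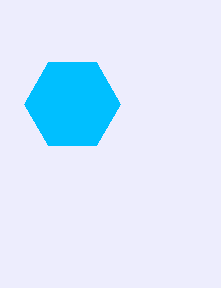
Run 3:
cx = 72; cy = 104; r = 48; fill = 'deepskyblue'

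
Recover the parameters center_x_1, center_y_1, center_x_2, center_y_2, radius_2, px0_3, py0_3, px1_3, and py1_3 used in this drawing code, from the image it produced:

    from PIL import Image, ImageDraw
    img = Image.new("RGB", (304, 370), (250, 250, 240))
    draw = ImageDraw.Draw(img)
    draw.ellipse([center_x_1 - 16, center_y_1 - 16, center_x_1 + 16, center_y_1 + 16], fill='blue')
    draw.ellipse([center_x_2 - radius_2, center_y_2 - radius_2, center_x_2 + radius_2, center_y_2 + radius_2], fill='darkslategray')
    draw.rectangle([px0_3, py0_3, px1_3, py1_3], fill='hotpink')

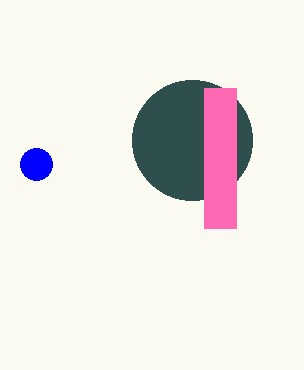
center_x_1 = 36
center_y_1 = 164
center_x_2 = 192
center_y_2 = 140
radius_2 = 60
px0_3 = 204
py0_3 = 88
px1_3 = 236
py1_3 = 228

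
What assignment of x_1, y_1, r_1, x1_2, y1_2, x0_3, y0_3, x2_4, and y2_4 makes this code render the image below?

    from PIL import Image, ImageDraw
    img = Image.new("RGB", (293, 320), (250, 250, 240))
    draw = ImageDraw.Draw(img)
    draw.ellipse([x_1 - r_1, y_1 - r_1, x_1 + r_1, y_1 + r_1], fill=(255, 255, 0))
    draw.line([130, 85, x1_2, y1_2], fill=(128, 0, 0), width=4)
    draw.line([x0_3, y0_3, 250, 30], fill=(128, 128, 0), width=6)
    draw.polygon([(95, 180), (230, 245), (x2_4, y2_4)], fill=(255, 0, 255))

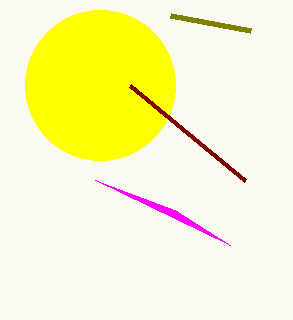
x_1 = 100; y_1 = 85; r_1 = 75; x1_2 = 245; y1_2 = 180; x0_3 = 170; y0_3 = 15; x2_4 = 175; y2_4 = 210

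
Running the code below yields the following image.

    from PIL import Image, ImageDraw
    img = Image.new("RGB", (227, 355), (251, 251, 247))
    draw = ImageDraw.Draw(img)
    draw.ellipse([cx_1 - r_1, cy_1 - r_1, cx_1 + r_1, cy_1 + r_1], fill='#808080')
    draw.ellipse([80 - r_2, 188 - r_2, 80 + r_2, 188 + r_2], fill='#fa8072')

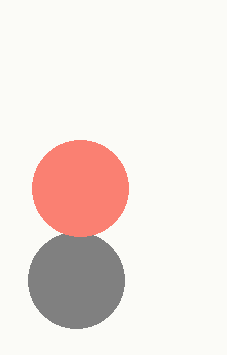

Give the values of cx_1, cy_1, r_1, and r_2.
cx_1 = 76
cy_1 = 280
r_1 = 48
r_2 = 48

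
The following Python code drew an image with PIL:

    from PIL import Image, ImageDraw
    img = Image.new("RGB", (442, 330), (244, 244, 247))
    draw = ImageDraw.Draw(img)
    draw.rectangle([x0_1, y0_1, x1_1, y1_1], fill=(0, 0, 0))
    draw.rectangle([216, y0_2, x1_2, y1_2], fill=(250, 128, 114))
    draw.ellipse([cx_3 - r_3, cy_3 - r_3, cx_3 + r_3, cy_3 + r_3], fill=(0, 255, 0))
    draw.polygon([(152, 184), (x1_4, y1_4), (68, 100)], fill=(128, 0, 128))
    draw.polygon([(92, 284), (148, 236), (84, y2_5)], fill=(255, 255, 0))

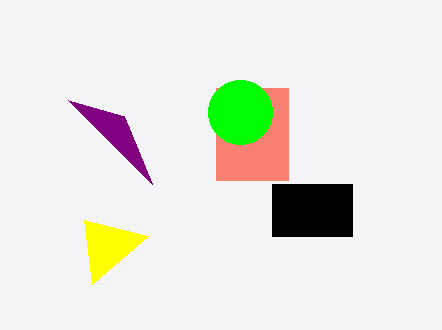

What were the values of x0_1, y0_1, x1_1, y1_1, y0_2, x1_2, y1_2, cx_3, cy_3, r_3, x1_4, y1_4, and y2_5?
x0_1 = 272
y0_1 = 184
x1_1 = 352
y1_1 = 236
y0_2 = 88
x1_2 = 288
y1_2 = 180
cx_3 = 240
cy_3 = 112
r_3 = 32
x1_4 = 124
y1_4 = 116
y2_5 = 220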